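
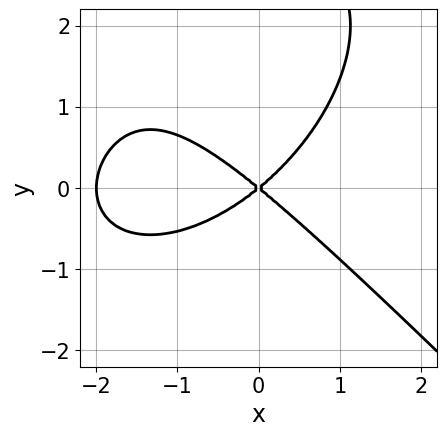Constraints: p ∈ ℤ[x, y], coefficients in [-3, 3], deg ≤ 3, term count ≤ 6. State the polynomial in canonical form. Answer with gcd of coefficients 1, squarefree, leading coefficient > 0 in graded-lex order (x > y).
x^3 + y^3 + 2*x^2 - 3*y^2

1. Degree: the shape is more complex than any degree-2 curve, so deg p = 3.
2. From the visible intercepts: it crosses the y-axis at the gridline y = 0; among the integer gridlines, it crosses the x-axis at x ∈ {-2, 0}.
3. Fitting integer coefficients to these (and the overall shape) gives p.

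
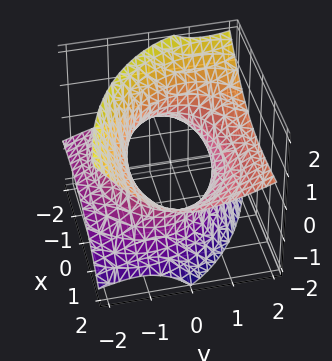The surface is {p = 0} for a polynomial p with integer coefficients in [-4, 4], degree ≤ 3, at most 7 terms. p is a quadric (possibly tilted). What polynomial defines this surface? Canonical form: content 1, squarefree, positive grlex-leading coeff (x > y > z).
x^2 - 3*x*z + 2*y^2 - 3*y*z - 3*z^2 - 3

First, deg p = 2. The shape is more complex than any degree-1 surface.
Next, against the integer gridlines: no z-intercept at any integer in the box.
Finally, putting this together gives p.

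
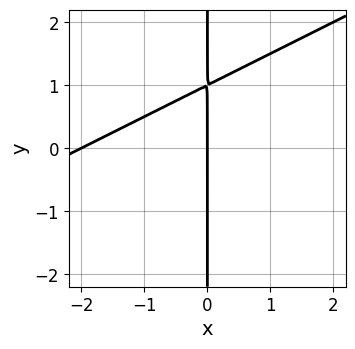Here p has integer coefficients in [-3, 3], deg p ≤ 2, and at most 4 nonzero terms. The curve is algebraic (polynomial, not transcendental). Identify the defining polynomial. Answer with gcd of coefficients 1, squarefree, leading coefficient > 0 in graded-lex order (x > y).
First, degree: the shape is more complex than any degree-1 curve, so deg p = 2.
Then, observable constraints: the visible y-axis segment lies entirely on the curve; among the integer gridlines, it crosses the x-axis at x ∈ {-2, 0}.
Finally, putting this together gives p.

x^2 - 2*x*y + 2*x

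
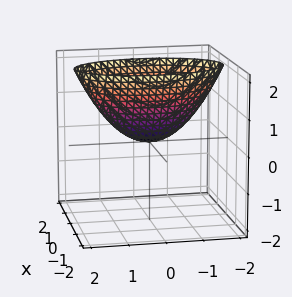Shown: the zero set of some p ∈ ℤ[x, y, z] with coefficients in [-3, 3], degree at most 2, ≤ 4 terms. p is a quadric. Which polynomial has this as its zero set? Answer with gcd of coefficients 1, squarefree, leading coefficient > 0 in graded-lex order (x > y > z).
3*x^2 + y^2 - 2*z

Degree: a single bowl opening along one axis; a quadric, so deg p = 2.
Symmetries: it's symmetric under x → −x, forcing even powers of x; it's symmetric under y → −y, forcing even powers of y.
Reading off the gridlines: it meets the x-axis at x = 0 (among the integer gridlines); it crosses the y-axis at the gridline y = 0; it meets the z-axis at z = 0 (among the integer gridlines).
Together with the visible shape, these determine p as stated.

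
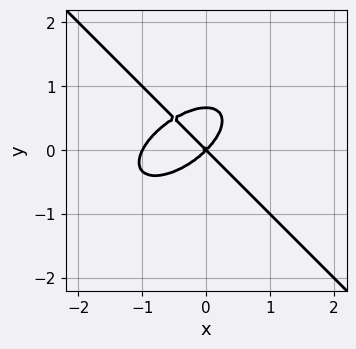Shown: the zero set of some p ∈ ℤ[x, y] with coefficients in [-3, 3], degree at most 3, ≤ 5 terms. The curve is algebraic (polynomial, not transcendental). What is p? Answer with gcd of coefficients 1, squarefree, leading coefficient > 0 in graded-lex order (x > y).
2*x^3 - x^2*y + 3*y^3 + 2*x^2 - 2*y^2

First, deg p = 3.
Then, against the integer gridlines: among the integer gridlines, it crosses the x-axis at x ∈ {-1, 0}; it meets the y-axis at y = 0 (among the integer gridlines).
Finally, the integer polynomial consistent with all of this is the stated p.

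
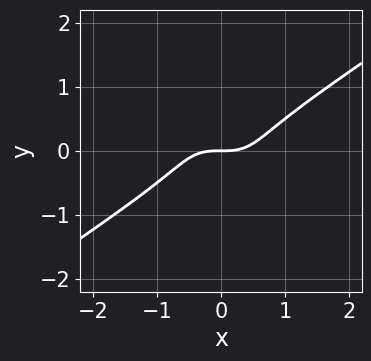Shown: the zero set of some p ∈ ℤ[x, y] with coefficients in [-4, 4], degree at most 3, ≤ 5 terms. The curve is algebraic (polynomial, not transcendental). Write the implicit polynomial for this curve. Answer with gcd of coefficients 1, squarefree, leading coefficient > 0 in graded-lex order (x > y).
x^3 - x*y^2 - 2*y^3 - y

(a) deg p = 3. A generic line meets the curve in up to 3 points.
(b) Against the integer gridlines: it meets the y-axis at y = 0 (among the integer gridlines); it meets the x-axis at x = 0 (among the integer gridlines).
(c) Assembling these constraints gives the stated polynomial.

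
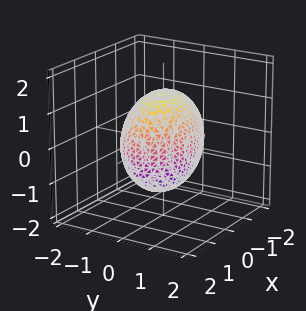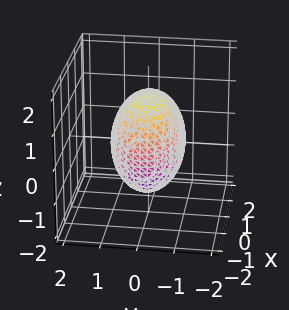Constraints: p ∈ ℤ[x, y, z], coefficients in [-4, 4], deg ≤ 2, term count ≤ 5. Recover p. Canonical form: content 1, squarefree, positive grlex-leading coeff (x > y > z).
1. deg p = 2.
2. Symmetries: it's symmetric under z → −z, forcing even powers of z; mirror symmetry y ↦ −y ⇒ only even powers of y; mirror symmetry x ↦ −x ⇒ only even powers of x.
3. Checking where it meets the axes: among the integer gridlines, it crosses the y-axis at y ∈ {-1, 1}.
4. Together with the visible shape, these determine p as stated.

x^2 + 2*y^2 + z^2 - 2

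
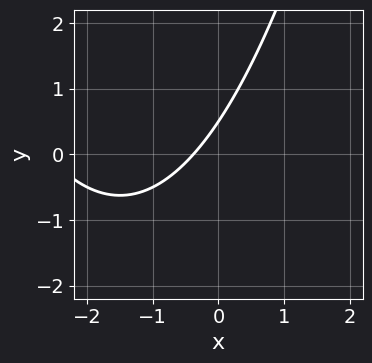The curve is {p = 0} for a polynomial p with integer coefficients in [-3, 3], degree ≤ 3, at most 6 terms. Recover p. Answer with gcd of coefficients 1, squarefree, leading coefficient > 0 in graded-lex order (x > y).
The degree is 2 — a generic line meets the curve in up to 2 points.
Solving for integer coefficients yields p as stated.

x^2 + 3*x - 2*y + 1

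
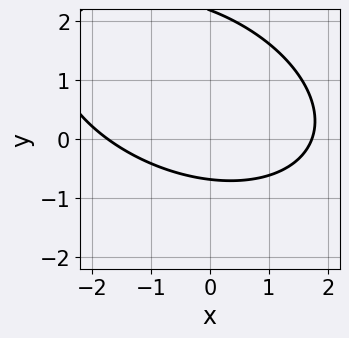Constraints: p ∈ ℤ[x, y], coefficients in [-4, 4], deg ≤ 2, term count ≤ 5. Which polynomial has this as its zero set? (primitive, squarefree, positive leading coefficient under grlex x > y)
1. Degree: a generic line meets the curve in up to 2 points, so deg p = 2.
2. Solving for integer coefficients yields p as stated.

x^2 + x*y + 2*y^2 - 3*y - 3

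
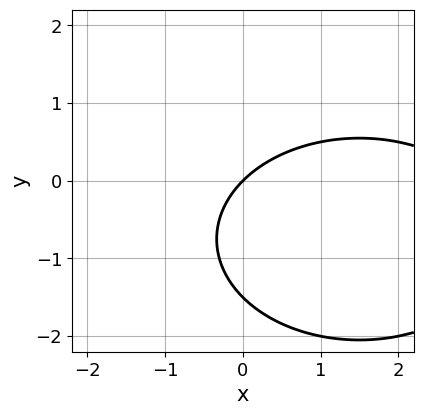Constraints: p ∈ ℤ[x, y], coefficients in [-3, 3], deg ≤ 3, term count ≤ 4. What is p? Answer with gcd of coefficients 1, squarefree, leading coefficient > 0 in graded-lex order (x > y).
x^2 + 2*y^2 - 3*x + 3*y

1. deg p = 2.
2. Against the integer gridlines: it crosses the x-axis at the gridline x = 0; one y-axis crossing is at y = 0.
3. Assembling these constraints gives the stated polynomial.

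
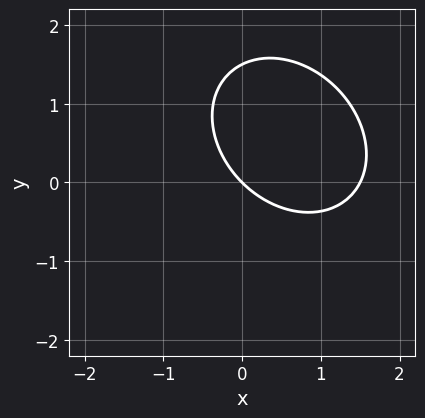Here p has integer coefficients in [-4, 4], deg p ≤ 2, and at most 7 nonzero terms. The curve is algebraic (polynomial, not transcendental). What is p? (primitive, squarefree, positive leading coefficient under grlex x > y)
2*x^2 + x*y + 2*y^2 - 3*x - 3*y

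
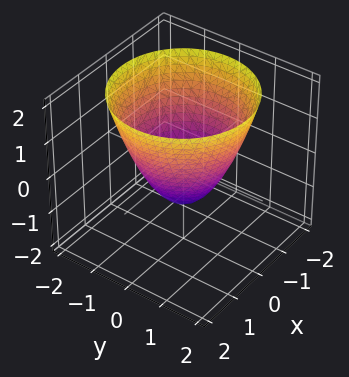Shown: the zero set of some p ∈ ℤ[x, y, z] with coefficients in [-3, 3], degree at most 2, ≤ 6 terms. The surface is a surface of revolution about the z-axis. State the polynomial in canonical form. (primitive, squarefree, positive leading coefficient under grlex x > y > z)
x^2 + y^2 - z - 1

First, deg p = 2. The shape is more complex than any degree-1 surface.
Next, symmetry: the z-axis is an axis of rotation, so x and y enter only as x² + y².
Then, against the integer gridlines: the x-axis gridline crossings are at x ∈ {-1, 1}; a circular section at z = 0 has radius exactly 1; among the integer gridlines, it crosses the y-axis at y ∈ {-1, 1}; it meets the z-axis at z = -1 (among the integer gridlines).
Finally, solving for integer coefficients yields p as stated.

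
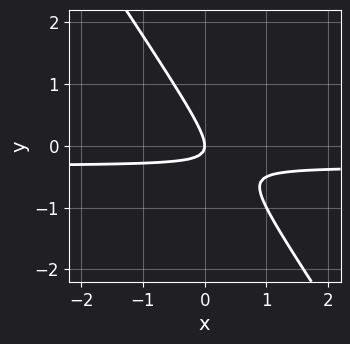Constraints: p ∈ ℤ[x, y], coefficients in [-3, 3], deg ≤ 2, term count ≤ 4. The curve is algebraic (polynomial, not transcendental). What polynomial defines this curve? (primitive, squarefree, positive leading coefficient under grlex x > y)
1. The degree is 2 — the shape is more complex than any degree-1 curve.
2. From the visible intercepts: it meets the y-axis at y = 0 (among the integer gridlines); it crosses the x-axis at the gridline x = 0.
3. Together with the visible shape, these determine p as stated.

3*x*y + 2*y^2 + x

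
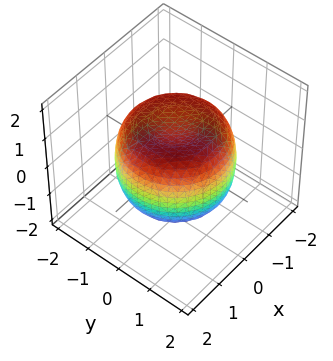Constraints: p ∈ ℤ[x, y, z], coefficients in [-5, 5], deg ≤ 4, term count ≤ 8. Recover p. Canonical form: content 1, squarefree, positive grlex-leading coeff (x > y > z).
2*x^4 + 4*x^2*y^2 + 2*y^4 - 3*x^2 - 3*y^2 + 3*z^2 - 3

First, the degree is 4 — the shape is more complex than any degree-3 surface.
Next, symmetry: every cross-section ⟂ z is a circle, so x, y appear only via x² + y².
Next, reading off the gridlines: among the integer gridlines, it crosses the z-axis at z ∈ {-1, 1}; a circular section at z = 1 has radius between 1 and 2.
Finally, matching integer coefficients to the picture gives p.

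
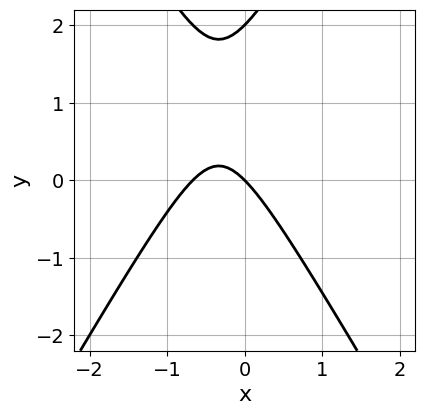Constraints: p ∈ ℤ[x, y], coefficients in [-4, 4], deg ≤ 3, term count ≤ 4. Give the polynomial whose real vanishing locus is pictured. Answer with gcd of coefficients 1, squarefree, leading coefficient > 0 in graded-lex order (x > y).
1. The degree is 2 — no degree-1 curve has this shape.
2. Observable constraints: it meets the x-axis at x = 0 (among the integer gridlines); among the integer gridlines, it crosses the y-axis at y ∈ {0, 2}.
3. These observations pin down the coefficients.

3*x^2 - y^2 + 2*x + 2*y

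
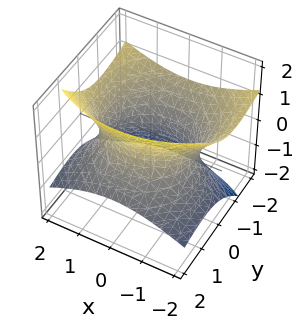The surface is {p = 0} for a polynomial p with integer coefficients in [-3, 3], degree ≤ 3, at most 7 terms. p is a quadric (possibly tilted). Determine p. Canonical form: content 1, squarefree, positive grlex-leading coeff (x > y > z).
x^2 + y^2 + 2*y*z - 2*z^2 - 2

The degree is 2 — no degree-1 surface has this shape.
Checking where it meets the axes: no z-intercept at any integer in the box.
Solving for integer coefficients yields p as stated.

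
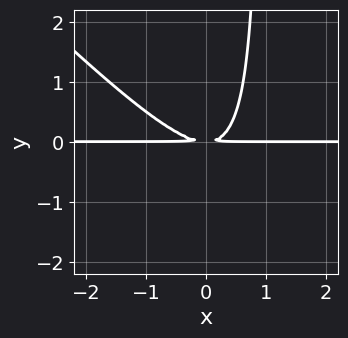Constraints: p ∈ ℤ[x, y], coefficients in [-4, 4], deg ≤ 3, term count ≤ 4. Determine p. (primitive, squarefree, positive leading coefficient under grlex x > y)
1. Degree: no degree-2 curve has this shape, so deg p = 3.
2. From the axis intercepts and sections: every point of the x-axis in the box is on the curve.
3. The integer polynomial consistent with all of this is the stated p.

x^2*y + x*y^2 - y^2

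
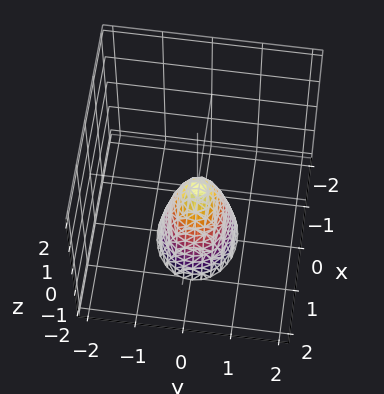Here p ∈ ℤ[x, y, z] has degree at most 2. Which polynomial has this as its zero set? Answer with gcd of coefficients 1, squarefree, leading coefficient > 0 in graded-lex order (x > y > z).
2*x^2 + 3*y^2 + z

First, deg p = 2.
Next, symmetries: the y ↦ −y reflection is a symmetry, so y appears only in even powers; mirror symmetry x ↦ −x ⇒ only even powers of x.
Next, against the integer gridlines: one z-axis crossing is at z = 0; it meets the y-axis at y = 0 (among the integer gridlines); it crosses the x-axis at the gridline x = 0.
Finally, these observations pin down the coefficients.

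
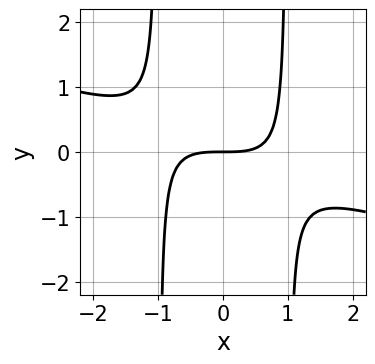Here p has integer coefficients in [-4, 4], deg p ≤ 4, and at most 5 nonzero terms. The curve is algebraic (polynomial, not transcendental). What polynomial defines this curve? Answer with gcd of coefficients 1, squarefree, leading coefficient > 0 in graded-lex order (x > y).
The degree is 3 — a generic line meets the curve in up to 3 points.
Observable constraints: it crosses the x-axis at the gridline x = 0; it crosses the y-axis at the gridline y = 0.
Solving for integer coefficients yields p as stated.

x^3 + 3*x^2*y - 3*y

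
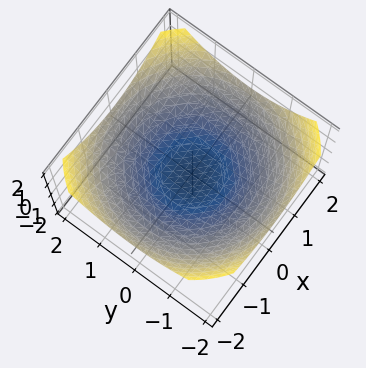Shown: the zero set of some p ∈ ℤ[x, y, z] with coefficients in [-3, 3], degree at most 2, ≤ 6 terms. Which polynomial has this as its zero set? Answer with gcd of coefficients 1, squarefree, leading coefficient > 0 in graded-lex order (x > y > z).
x^2 + y^2 - 3*z - 1

Degree: no degree-1 surface has this shape, so deg p = 2.
Symmetries: rotational symmetry about the z-axis ⇒ p depends on x, y only through x² + y².
Checking where it meets the axes: among the integer gridlines, it crosses the x-axis at x ∈ {-1, 1}; among the integer gridlines, it crosses the y-axis at y ∈ {-1, 1}; a circular section at z = 0 has radius exactly 1.
Fitting integer coefficients to these (and the overall shape) gives p.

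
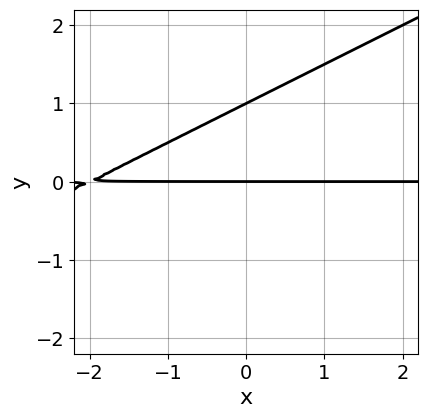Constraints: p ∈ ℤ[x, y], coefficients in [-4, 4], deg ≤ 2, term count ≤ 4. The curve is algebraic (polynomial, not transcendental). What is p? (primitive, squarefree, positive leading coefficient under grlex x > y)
1. deg p = 2. No degree-1 curve has this shape.
2. Observable constraints: among the integer gridlines, it crosses the y-axis at y ∈ {0, 1}; the visible x-axis segment lies entirely on the curve.
3. Fitting integer coefficients to these (and the overall shape) gives p.

x*y - 2*y^2 + 2*y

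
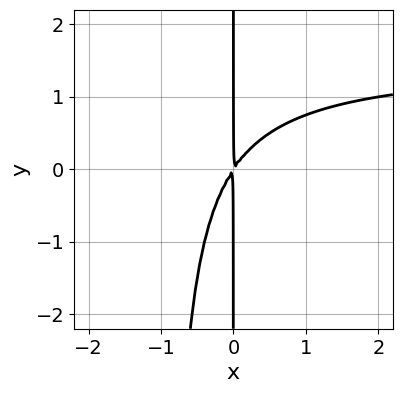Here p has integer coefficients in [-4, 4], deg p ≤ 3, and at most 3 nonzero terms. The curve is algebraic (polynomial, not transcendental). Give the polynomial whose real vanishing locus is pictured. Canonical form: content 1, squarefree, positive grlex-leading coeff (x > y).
2*x^2*y - 3*x^2 + 2*x*y

(a) Degree: the shape is more complex than any degree-2 curve, so deg p = 3.
(b) From the visible intercepts: every point of the y-axis in the box is on the curve.
(c) Putting this together gives p.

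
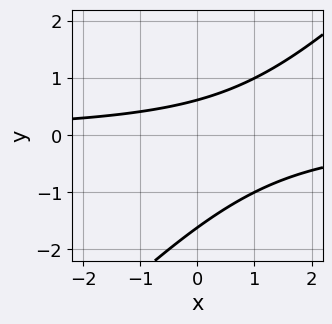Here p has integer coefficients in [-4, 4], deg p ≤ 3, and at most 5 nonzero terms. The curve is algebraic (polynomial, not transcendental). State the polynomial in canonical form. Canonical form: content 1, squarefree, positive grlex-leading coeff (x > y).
x*y - y^2 - y + 1

First, the degree is 2 — the shape is more complex than any degree-1 curve.
Next, observable constraints: it misses every integer gridline on the x-axis.
Finally, assembling these constraints gives the stated polynomial.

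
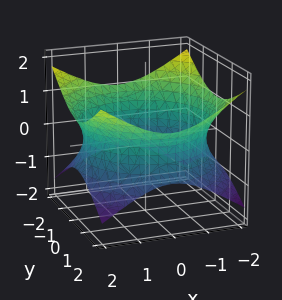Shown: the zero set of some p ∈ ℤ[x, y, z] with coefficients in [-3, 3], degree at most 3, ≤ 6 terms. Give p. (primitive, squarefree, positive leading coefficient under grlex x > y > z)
x^2 + y^2 - 2*z^2 - 3

(a) Degree: one connected sheet with a waist; a quadric, so deg p = 2.
(b) Symmetries: every cross-section ⟂ z is a circle, so x, y appear only via x² + y²; the z ↦ −z reflection is a symmetry, so z appears only in even powers.
(c) Observable constraints: a circular section at z = 0 has radius between 1 and 2; the surface avoids every integer z-axis point in the box.
(d) Putting this together gives p.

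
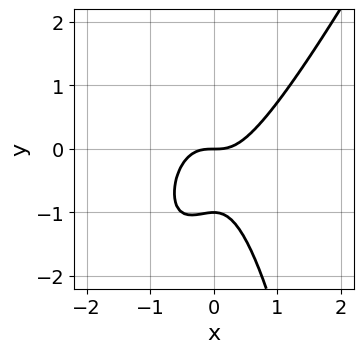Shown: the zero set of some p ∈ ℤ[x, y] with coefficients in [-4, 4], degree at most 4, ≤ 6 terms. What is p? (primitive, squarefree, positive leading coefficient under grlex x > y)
2*x^3 - x^2*y - y^2 - y

1. Degree: no degree-2 curve has this shape, so deg p = 3.
2. Against the integer gridlines: among the integer gridlines, it crosses the y-axis at y ∈ {-1, 0}; it meets the x-axis at x = 0 (among the integer gridlines).
3. Together with the visible shape, these determine p as stated.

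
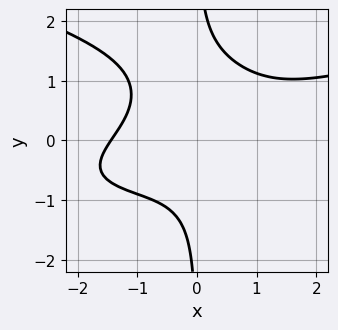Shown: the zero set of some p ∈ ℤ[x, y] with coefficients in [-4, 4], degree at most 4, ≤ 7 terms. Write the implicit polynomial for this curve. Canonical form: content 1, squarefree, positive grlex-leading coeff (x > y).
3*x*y^3 - x^3 + 2*x^2*y - 2*x*y^2 - 3

The degree is 4 — the shape is more complex than any degree-3 curve.
Reading off the gridlines: no y-intercept at any integer in the box.
Fitting integer coefficients to these (and the overall shape) gives p.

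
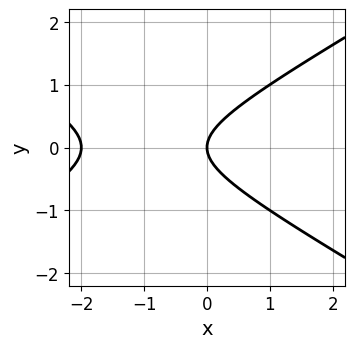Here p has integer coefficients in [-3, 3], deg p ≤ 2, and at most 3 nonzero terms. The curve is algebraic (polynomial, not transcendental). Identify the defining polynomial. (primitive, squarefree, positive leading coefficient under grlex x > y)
1. deg p = 2.
2. Symmetries: mirror symmetry y ↦ −y ⇒ only even powers of y.
3. Observable constraints: one y-axis crossing is at y = 0; the x-axis gridline crossings are at x ∈ {-2, 0}.
4. The integer polynomial consistent with all of this is the stated p.

x^2 - 3*y^2 + 2*x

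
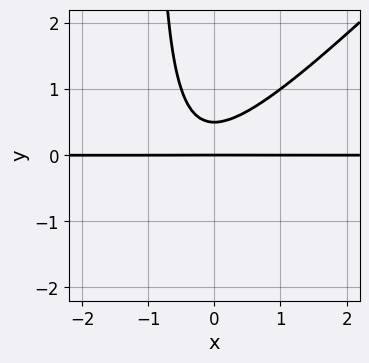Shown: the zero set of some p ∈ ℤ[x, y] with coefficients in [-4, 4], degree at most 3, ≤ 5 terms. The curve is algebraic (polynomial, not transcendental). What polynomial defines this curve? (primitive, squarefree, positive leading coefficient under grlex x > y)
Degree: a generic line meets the curve in up to 3 points, so deg p = 3.
Reading off the gridlines: it meets the y-axis at y = 0 (among the integer gridlines); the visible x-axis segment lies entirely on the curve.
Putting this together gives p.

2*x^2*y - 2*x*y^2 + x*y - 2*y^2 + y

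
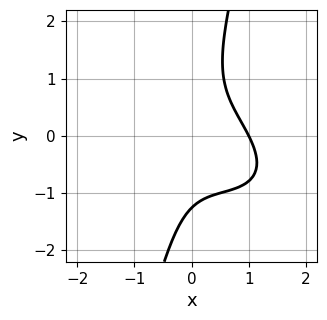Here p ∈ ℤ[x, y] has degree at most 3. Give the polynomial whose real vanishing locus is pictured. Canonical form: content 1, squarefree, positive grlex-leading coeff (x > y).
The degree is 3 — a generic line meets the curve in up to 3 points.
Observable constraints: it crosses the x-axis at the gridline x = 1.
Assembling these constraints gives the stated polynomial.

2*x^3 + 3*x^2*y + 3*x*y^2 - y^3 - 2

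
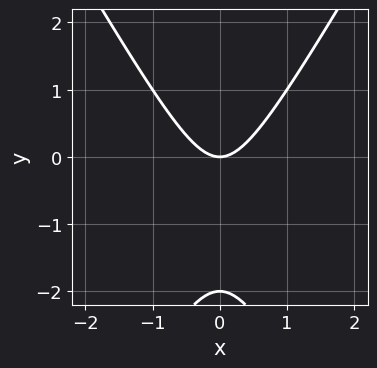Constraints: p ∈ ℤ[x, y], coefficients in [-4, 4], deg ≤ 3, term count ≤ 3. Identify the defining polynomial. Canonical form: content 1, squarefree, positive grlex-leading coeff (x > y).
(a) deg p = 2. No degree-1 curve has this shape.
(b) Symmetries: the x ↦ −x reflection is a symmetry, so x appears only in even powers.
(c) From the axis intercepts and sections: the y-axis gridline crossings are at y ∈ {-2, 0}; one x-axis crossing is at x = 0.
(d) Together with the visible shape, these determine p as stated.

3*x^2 - y^2 - 2*y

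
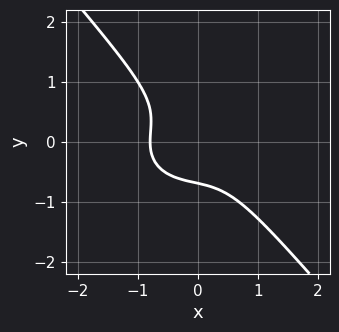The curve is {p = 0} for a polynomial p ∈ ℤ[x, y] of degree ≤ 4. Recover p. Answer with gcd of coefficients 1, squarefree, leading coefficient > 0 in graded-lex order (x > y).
deg p = 3.
The integer polynomial consistent with all of this is the stated p.

2*x^3 + 2*x*y^2 + 3*y^3 + 1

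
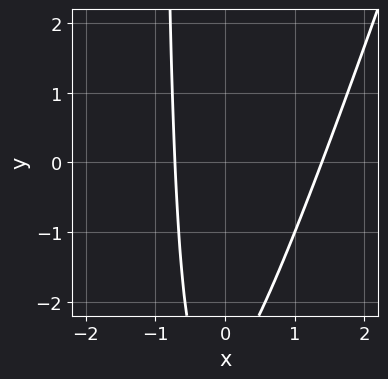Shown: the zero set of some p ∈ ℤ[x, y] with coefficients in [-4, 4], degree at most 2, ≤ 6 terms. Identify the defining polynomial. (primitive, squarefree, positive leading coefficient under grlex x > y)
3*x^2 - x*y - 2*x - y - 3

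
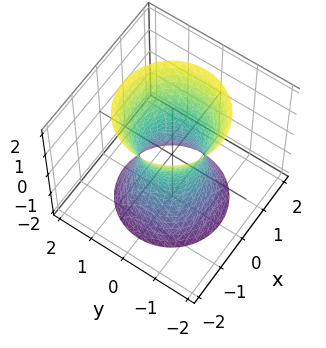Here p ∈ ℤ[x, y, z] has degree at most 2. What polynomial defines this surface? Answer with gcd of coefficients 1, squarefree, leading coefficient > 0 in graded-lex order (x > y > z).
3*x^2 + 3*y^2 - z^2 - 2

The degree is 2 — no degree-1 surface has this shape.
Symmetries: the z-axis is an axis of rotation, so x and y enter only as x² + y².
Against the integer gridlines: it misses every integer gridline on the z-axis; a circular section at z = 1 has radius exactly 1.
These observations pin down the coefficients.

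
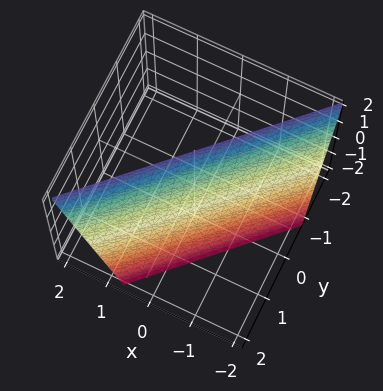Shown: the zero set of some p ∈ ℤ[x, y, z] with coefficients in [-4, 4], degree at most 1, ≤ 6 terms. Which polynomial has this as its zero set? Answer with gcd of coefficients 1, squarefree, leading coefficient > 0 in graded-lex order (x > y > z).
3*x - 3*y - z + 2

First, deg p = 1. Every cross-section is a straight line — this is a plane.
Next, from the axis intercepts and sections: one z-axis crossing is at z = 2.
Finally, the integer polynomial consistent with all of this is the stated p.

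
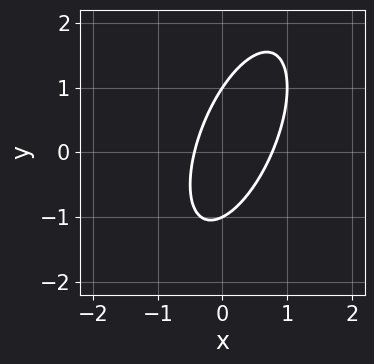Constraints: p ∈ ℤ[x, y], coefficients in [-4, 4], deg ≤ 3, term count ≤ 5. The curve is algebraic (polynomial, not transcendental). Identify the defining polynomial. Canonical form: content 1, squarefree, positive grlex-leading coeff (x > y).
(a) Degree: no degree-1 curve has this shape, so deg p = 2.
(b) Against the integer gridlines: among the integer gridlines, it crosses the y-axis at y ∈ {-1, 1}.
(c) Putting this together gives p.

3*x^2 - 2*x*y + y^2 - x - 1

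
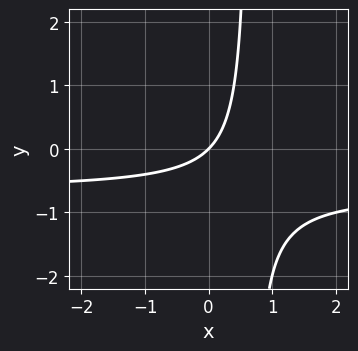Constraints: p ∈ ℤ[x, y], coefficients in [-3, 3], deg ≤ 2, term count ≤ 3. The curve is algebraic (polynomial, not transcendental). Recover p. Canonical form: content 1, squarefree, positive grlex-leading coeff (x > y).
3*x*y + 2*x - 2*y

First, deg p = 2. The shape is more complex than any degree-1 curve.
Then, observable constraints: it crosses the y-axis at the gridline y = 0; one x-axis crossing is at x = 0.
Finally, fitting integer coefficients to these (and the overall shape) gives p.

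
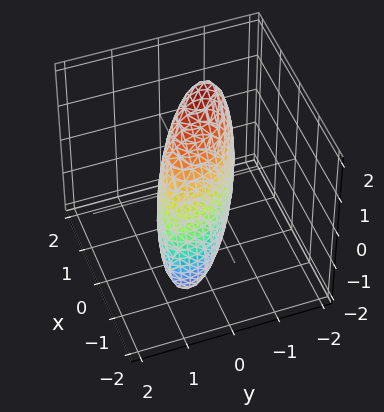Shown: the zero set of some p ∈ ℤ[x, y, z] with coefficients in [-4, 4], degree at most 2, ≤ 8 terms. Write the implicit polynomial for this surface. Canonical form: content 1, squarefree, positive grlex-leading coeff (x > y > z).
3*x^2 + 3*x*y - 2*x*z + 3*y^2 + z^2 - 2

1. The degree is 2 — the shape is more complex than any degree-1 surface.
2. The integer polynomial consistent with all of this is the stated p.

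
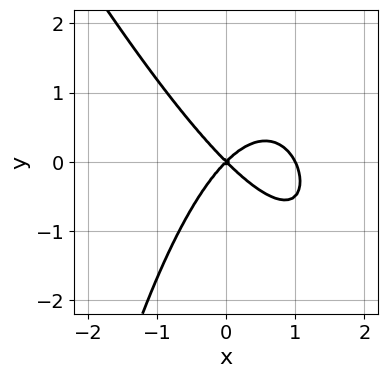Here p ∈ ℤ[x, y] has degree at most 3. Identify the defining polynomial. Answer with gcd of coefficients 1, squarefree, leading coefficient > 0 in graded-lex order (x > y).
2*x^3 + x^2*y - 2*x^2 + 2*y^2

(a) The degree is 3 — no degree-2 curve has this shape.
(b) Reading off the gridlines: one y-axis crossing is at y = 0; among the integer gridlines, it crosses the x-axis at x ∈ {0, 1}.
(c) Putting this together gives p.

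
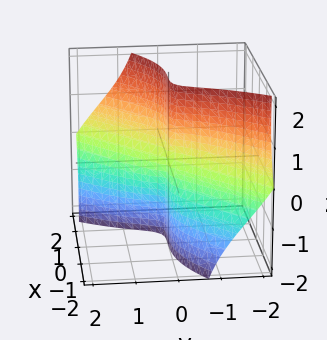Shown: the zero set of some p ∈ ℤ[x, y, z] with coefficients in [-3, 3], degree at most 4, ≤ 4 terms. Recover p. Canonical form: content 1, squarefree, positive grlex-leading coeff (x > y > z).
x^3 - 2*x*y*z - y^3 - y*z^2

First, deg p = 3.
Next, reading off the gridlines: it meets the x-axis at x = 0 (among the integer gridlines); the visible z-axis segment lies entirely on the surface; it meets the y-axis at y = 0 (among the integer gridlines).
Finally, matching integer coefficients to the picture gives p.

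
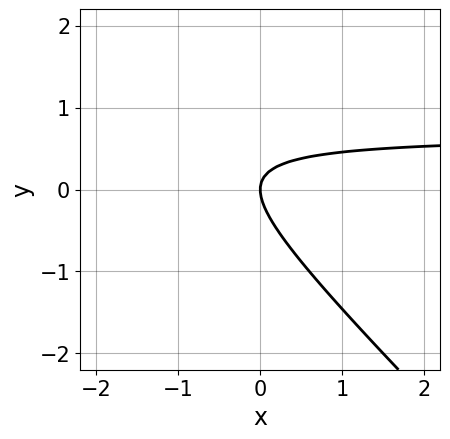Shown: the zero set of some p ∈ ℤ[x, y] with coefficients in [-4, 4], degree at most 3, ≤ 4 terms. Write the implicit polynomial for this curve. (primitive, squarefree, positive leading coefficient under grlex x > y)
3*x*y + 3*y^2 - 2*x

(a) deg p = 2. The shape is more complex than any degree-1 curve.
(b) From the axis intercepts and sections: it meets the y-axis at y = 0 (among the integer gridlines); it crosses the x-axis at the gridline x = 0.
(c) Fitting integer coefficients to these (and the overall shape) gives p.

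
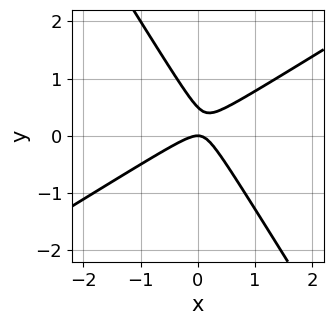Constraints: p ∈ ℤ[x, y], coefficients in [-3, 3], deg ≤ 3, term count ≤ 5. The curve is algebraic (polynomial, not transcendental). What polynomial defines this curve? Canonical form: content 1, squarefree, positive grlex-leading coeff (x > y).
2*x^2 - 2*x*y - 2*y^2 + y

deg p = 2.
From the visible intercepts: one x-axis crossing is at x = 0; it crosses the y-axis at the gridline y = 0.
These observations pin down the coefficients.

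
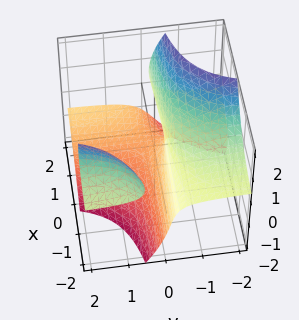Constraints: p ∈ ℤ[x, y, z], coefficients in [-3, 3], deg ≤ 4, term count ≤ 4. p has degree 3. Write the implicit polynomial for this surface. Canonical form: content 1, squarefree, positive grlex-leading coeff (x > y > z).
3*x*y*z + z^3 + 3*y + 1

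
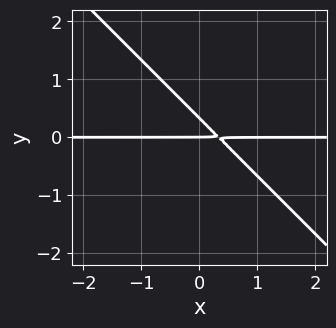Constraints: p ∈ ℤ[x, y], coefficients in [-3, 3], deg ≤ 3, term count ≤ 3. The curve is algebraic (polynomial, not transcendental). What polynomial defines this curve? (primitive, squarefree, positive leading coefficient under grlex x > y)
3*x*y + 3*y^2 - y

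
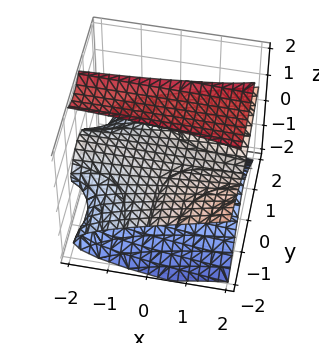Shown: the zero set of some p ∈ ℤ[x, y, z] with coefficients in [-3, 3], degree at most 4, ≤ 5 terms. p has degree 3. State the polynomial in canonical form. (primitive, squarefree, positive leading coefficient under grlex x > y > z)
x*y^2 - 2*y^2*z + 2*z^3 - 2*z^2 - 3*z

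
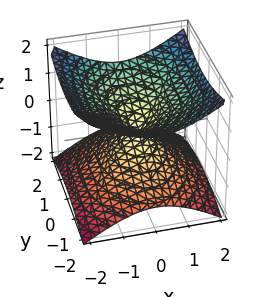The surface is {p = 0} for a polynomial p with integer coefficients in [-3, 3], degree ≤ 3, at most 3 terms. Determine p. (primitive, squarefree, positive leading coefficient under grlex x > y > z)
2*x^2 + y^2 - 3*z^2

1. deg p = 2.
2. Symmetries: the y ↦ −y reflection is a symmetry, so y appears only in even powers; it's symmetric under z → −z, forcing even powers of z; the x ↦ −x reflection is a symmetry, so x appears only in even powers.
3. From the axis intercepts and sections: it crosses the z-axis at the gridline z = 0; it crosses the y-axis at the gridline y = 0.
4. The integer polynomial consistent with all of this is the stated p.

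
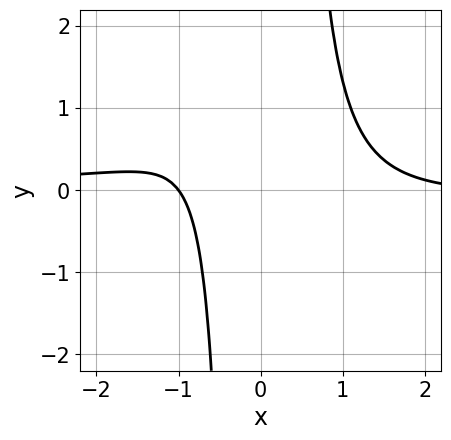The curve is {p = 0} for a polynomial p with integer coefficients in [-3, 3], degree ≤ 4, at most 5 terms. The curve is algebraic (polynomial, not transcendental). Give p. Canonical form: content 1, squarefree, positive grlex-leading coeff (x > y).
3*x^3*y + x^2 - 2*x - 3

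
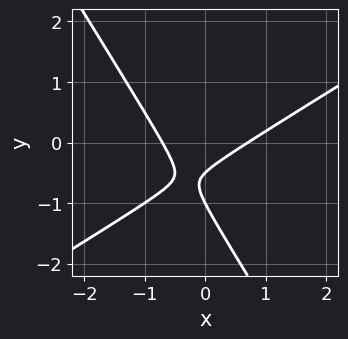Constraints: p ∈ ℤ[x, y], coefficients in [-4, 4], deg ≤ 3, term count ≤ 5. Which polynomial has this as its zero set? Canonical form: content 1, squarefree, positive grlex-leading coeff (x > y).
2*x^2 - 2*x*y - 2*y^2 - 3*y - 1

First, deg p = 2.
Next, from the axis intercepts and sections: it meets the y-axis at y = -1 (among the integer gridlines).
Finally, matching integer coefficients to the picture gives p.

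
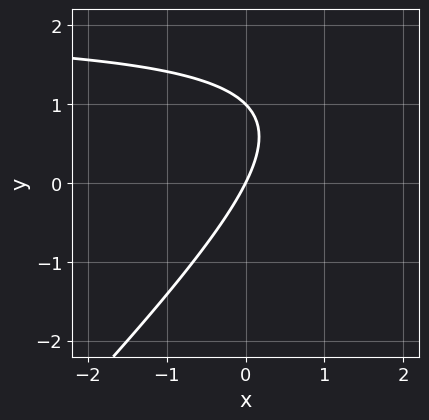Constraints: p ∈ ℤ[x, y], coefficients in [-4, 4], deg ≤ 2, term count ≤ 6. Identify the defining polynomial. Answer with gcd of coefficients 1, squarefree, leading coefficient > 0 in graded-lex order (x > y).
x*y - y^2 - 2*x + y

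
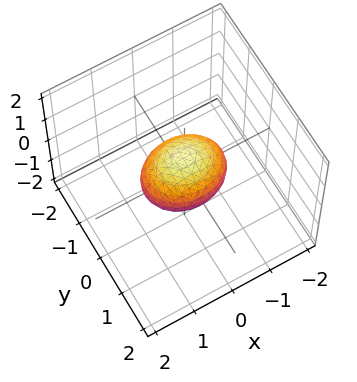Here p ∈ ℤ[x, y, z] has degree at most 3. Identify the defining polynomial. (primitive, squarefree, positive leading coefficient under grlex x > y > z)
2*x^2 + 3*y^2 + 3*z^2 - 2

1. Degree: a closed, bounded, convex surface; a quadric, so deg p = 2.
2. Symmetries: the y ↦ −y reflection is a symmetry, so y appears only in even powers; mirror symmetry z ↦ −z ⇒ only even powers of z; mirror symmetry x ↦ −x ⇒ only even powers of x.
3. Checking where it meets the axes: the x-axis gridline crossings are at x ∈ {-1, 1}.
4. Assembling these constraints gives the stated polynomial.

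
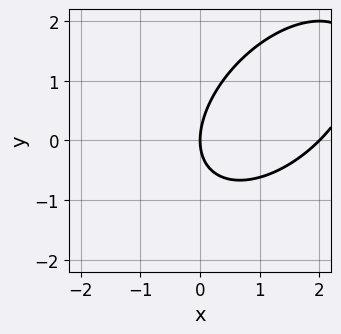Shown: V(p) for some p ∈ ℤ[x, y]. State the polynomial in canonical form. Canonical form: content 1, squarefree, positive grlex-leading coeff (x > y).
x^2 - x*y + y^2 - 2*x

(a) deg p = 2. No degree-1 curve has this shape.
(b) Reading off the gridlines: among the integer gridlines, it crosses the x-axis at x ∈ {0, 2}; it crosses the y-axis at the gridline y = 0.
(c) Assembling these constraints gives the stated polynomial.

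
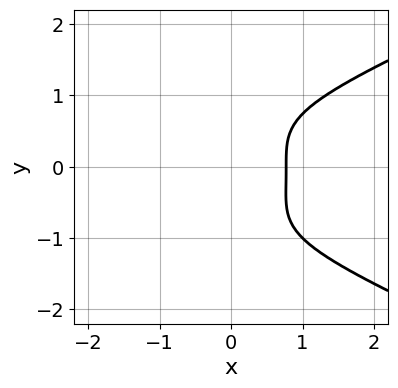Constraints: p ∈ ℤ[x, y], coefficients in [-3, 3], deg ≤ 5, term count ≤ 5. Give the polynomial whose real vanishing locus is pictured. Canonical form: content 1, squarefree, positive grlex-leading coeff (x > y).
2*y^4 - x^3 + y^3 - 2*x + 2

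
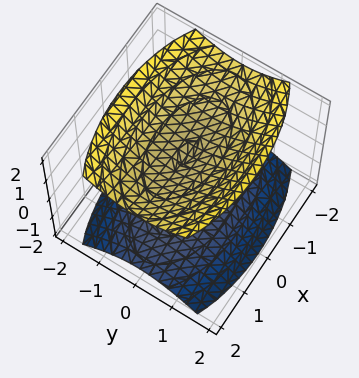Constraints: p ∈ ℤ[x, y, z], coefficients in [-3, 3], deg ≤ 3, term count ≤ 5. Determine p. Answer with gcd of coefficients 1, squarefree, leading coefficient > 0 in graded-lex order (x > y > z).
x^2 + 3*y^2 - 3*z^2 + 3

1. The picture has 2 separate pieces. They look like related sheets of one shape, so recover p as a whole.
2. The degree is 2 — two sheets facing apart; a quadric.
3. Symmetries: it's symmetric under y → −y, forcing even powers of y; it's symmetric under z → −z, forcing even powers of z; the x ↦ −x reflection is a symmetry, so x appears only in even powers.
4. Checking where it meets the axes: the surface avoids every integer x-axis point in the box; among the integer gridlines, it crosses the z-axis at z ∈ {-1, 1}.
5. Matching integer coefficients to the picture gives p.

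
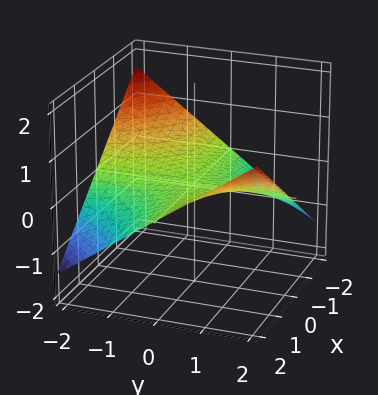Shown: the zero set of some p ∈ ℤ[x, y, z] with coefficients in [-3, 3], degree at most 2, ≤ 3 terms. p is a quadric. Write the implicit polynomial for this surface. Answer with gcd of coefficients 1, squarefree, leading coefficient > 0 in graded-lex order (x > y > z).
x*y - 3*z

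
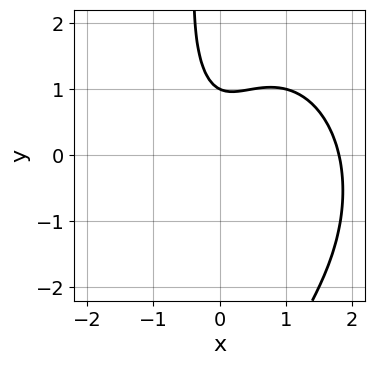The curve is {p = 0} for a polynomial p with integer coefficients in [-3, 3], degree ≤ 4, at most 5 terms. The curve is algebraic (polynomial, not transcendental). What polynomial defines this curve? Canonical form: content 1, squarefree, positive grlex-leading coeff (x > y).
1. The degree is 3 — a generic line meets the curve in up to 3 points.
2. Checking where it meets the axes: it meets the y-axis at y = 1 (among the integer gridlines).
3. These observations pin down the coefficients.

2*x^3 + x*y^2 - 3*x^2 + 2*y - 2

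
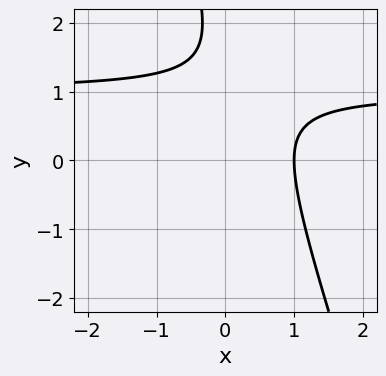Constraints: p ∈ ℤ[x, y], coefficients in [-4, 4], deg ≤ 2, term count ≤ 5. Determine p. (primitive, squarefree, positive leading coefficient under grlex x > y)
First, degree: the shape is more complex than any degree-1 curve, so deg p = 2.
Then, checking where it meets the axes: no y-intercept at any integer in the box; it meets the x-axis at x = 1 (among the integer gridlines).
Finally, these observations pin down the coefficients.

3*x*y + y^2 - 3*x - 3*y + 3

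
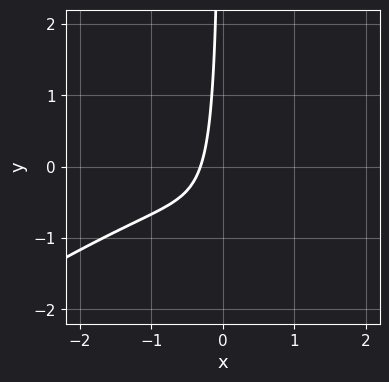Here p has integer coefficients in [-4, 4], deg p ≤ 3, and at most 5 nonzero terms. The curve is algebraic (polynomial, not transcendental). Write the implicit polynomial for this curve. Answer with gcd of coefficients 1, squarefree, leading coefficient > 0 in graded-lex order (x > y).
Degree: the shape is more complex than any degree-2 curve, so deg p = 3.
Reading off the gridlines: the curve avoids every integer y-axis point in the box.
Fitting integer coefficients to these (and the overall shape) gives p.

2*x^3 - 3*x^2*y + 3*x*y + 3*x + 1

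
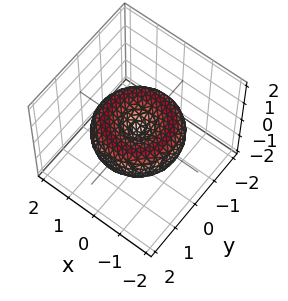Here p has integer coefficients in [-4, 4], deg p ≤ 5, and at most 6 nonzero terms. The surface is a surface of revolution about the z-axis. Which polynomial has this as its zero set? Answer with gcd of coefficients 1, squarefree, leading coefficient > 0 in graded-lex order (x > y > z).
The degree is 4 — the shape is more complex than any degree-3 surface.
Symmetries: the z-axis is an axis of rotation, so x and y enter only as x² + y².
From the visible intercepts: it meets the z-axis at z = 0 (among the integer gridlines); a circular section at z = 0 has radius between 1 and 2; it crosses the x-axis at the gridline x = 0; one y-axis crossing is at y = 0.
Together with the visible shape, these determine p as stated.

x^4 + 2*x^2*y^2 + y^4 - 2*x^2 - 2*y^2 + 3*z^2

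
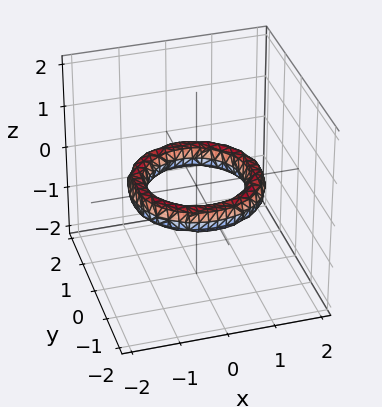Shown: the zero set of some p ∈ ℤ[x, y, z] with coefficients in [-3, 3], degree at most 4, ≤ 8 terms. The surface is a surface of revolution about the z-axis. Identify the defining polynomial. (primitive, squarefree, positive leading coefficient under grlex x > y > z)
x^4 + 2*x^2*y^2 + y^4 - 3*x^2 - 3*y^2 + 3*z^2 + 2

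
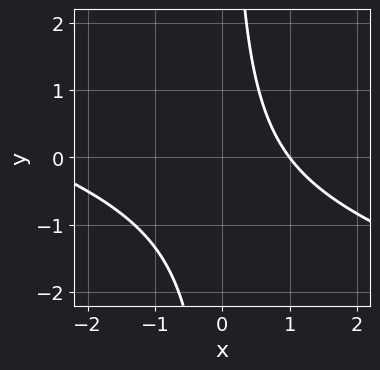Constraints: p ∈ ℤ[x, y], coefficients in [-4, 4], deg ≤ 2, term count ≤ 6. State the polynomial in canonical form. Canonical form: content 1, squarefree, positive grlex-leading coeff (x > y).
x^2 + 3*x*y + 2*x - 3

1. The degree is 2 — the shape is more complex than any degree-1 curve.
2. Reading off the gridlines: it misses every integer gridline on the y-axis; it crosses the x-axis at the gridline x = 1.
3. Assembling these constraints gives the stated polynomial.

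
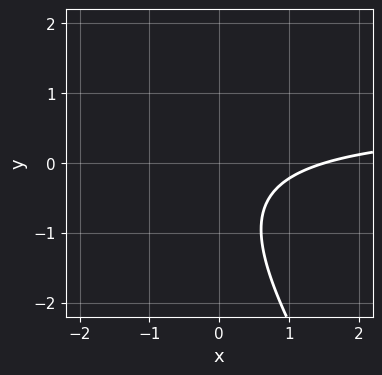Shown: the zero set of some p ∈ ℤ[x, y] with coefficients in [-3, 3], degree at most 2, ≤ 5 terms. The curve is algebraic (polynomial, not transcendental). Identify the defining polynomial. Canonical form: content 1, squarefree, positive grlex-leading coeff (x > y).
3*x*y + 2*y^2 - 2*x + 2*y + 3

1. Degree: a generic line meets the curve in up to 2 points, so deg p = 2.
2. Observable constraints: no y-intercept at any integer in the box.
3. Together with the visible shape, these determine p as stated.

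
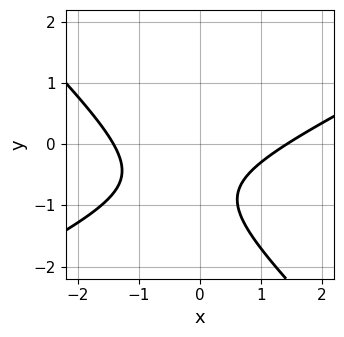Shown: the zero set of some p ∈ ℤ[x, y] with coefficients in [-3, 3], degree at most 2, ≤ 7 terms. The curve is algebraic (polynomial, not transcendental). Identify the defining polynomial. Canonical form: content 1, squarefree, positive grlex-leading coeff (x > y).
(a) The degree is 2 — no degree-1 curve has this shape.
(b) From the visible intercepts: no y-intercept at any integer in the box.
(c) Fitting integer coefficients to these (and the overall shape) gives p.

x^2 - x*y - 2*y^2 - 3*y - 2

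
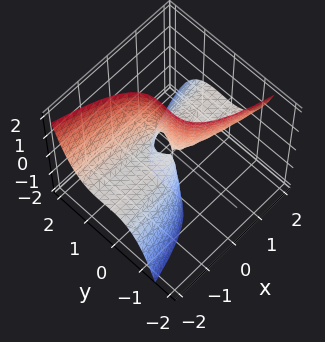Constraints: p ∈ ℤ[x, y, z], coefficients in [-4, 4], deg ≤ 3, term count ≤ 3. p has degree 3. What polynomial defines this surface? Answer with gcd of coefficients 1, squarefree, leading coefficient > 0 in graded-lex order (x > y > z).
First, the degree is 3 — no degree-2 surface has this shape.
Next, reading off the gridlines: every point of the x-axis in the box is on the surface; every point of the z-axis in the box is on the surface.
Finally, fitting integer coefficients to these (and the overall shape) gives p.

3*y^3 + 3*x*z - 2*y^2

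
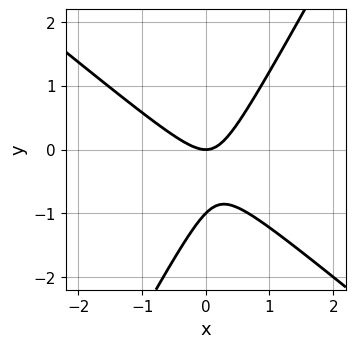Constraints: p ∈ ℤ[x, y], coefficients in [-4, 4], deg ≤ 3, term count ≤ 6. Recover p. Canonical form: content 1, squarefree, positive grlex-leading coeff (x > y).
First, degree: no degree-1 curve has this shape, so deg p = 2.
Then, against the integer gridlines: it meets the x-axis at x = 0 (among the integer gridlines); among the integer gridlines, it crosses the y-axis at y ∈ {-1, 0}.
Finally, assembling these constraints gives the stated polynomial.

3*x^2 + 2*x*y - 2*y^2 - 2*y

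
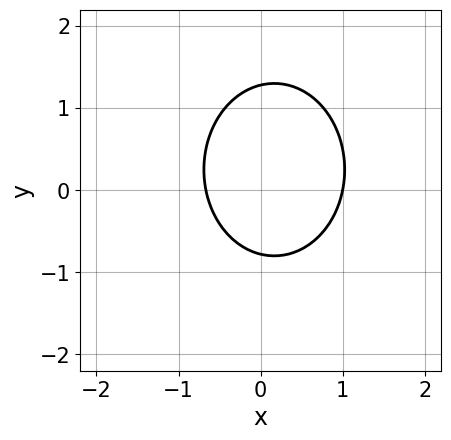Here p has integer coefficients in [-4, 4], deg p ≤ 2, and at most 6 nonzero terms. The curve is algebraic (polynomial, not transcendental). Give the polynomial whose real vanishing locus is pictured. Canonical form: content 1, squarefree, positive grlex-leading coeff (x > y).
First, deg p = 2.
Then, against the integer gridlines: it crosses the x-axis at the gridline x = 1.
Finally, fitting integer coefficients to these (and the overall shape) gives p.

3*x^2 + 2*y^2 - x - y - 2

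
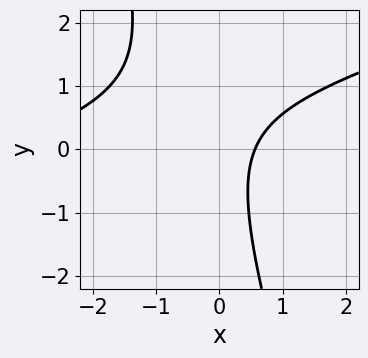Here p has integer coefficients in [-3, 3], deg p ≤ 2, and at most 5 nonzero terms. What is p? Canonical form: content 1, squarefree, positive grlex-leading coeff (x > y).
First, deg p = 2. No degree-1 curve has this shape.
Then, from the visible intercepts: it misses every integer gridline on the y-axis.
Finally, together with the visible shape, these determine p as stated.

x^2 - 3*x*y - y^2 + 3*x - 2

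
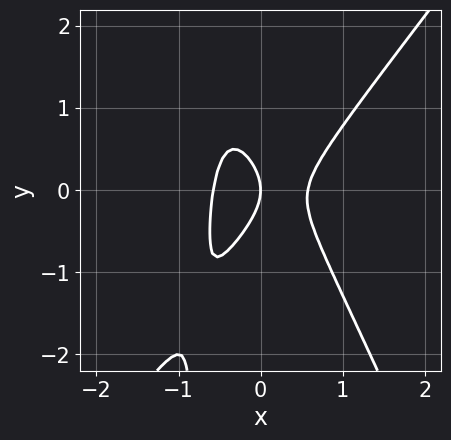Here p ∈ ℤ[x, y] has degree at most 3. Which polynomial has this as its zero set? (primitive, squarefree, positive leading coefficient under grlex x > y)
3*x^3 - x^2*y - x*y^2 - y^2 - x

(a) The degree is 3 — the shape is more complex than any degree-2 curve.
(b) From the axis intercepts and sections: it crosses the x-axis at the gridline x = 0; it crosses the y-axis at the gridline y = 0.
(c) Matching integer coefficients to the picture gives p.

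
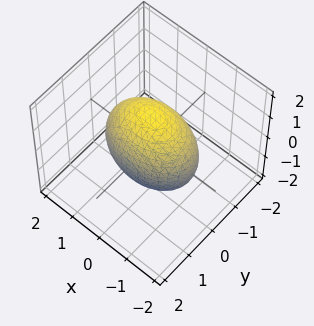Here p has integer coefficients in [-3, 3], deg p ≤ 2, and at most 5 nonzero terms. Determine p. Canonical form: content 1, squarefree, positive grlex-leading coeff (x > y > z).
1. deg p = 2. Bounded and convex; a quadric.
2. Symmetries: the z ↦ −z reflection is a symmetry, so z appears only in even powers; the y ↦ −y reflection is a symmetry, so y appears only in even powers; the x ↦ −x reflection is a symmetry, so x appears only in even powers.
3. Checking where it meets the axes: the y-axis gridline crossings are at y ∈ {-1, 1}.
4. The integer polynomial consistent with all of this is the stated p.

x^2 + 2*y^2 + z^2 - 2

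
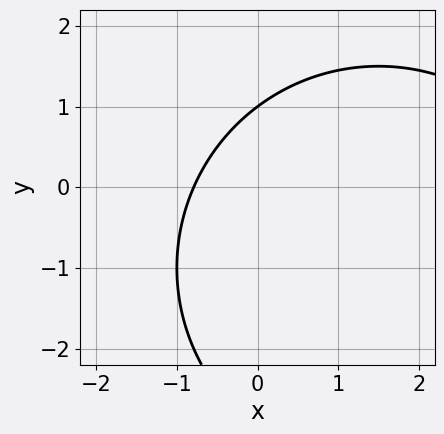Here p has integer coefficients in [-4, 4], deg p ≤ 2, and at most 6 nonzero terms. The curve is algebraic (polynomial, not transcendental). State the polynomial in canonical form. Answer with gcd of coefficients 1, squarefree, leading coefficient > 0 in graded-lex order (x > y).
1. The degree is 2 — a generic line meets the curve in up to 2 points.
2. Checking where it meets the axes: it meets the y-axis at y = 1 (among the integer gridlines).
3. The integer polynomial consistent with all of this is the stated p.

x^2 + y^2 - 3*x + 2*y - 3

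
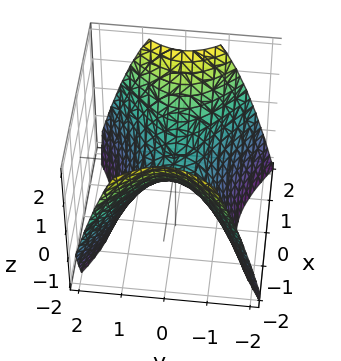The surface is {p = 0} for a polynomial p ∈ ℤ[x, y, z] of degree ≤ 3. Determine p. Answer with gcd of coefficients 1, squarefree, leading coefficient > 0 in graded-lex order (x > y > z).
2*x^2 - 3*y^2 - 3*z

First, the degree is 2 — a hyperbolic paraboloid; a quadric.
Next, symmetries: the y ↦ −y reflection is a symmetry, so y appears only in even powers; it's symmetric under x → −x, forcing even powers of x.
Then, observable constraints: it meets the z-axis at z = 0 (among the integer gridlines); one y-axis crossing is at y = 0.
Finally, together with the visible shape, these determine p as stated.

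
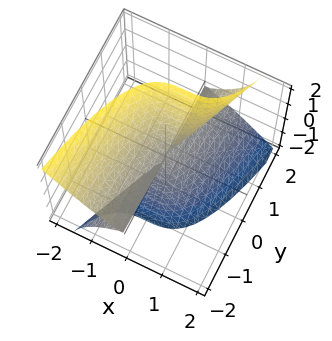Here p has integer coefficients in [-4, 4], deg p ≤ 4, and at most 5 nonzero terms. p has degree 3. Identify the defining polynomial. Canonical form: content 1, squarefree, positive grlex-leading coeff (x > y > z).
deg p = 3. The shape is more complex than any degree-2 surface.
From the visible intercepts: it meets the x-axis at x = 0 (among the integer gridlines); the visible y-axis segment lies entirely on the surface.
The integer polynomial consistent with all of this is the stated p.

3*x^3 - 2*y*z^2 + z^3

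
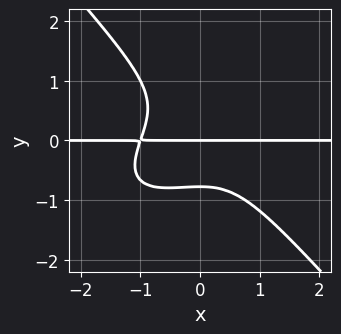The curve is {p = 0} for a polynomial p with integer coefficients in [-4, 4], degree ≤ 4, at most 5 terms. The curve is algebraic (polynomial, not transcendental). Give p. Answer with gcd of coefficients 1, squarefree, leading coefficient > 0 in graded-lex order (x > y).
2*x^3*y - 2*x^2*y^2 + 3*y^4 - y^3 + 2*y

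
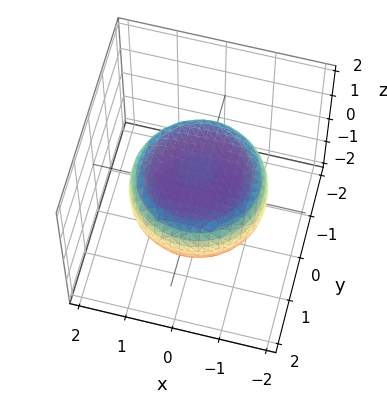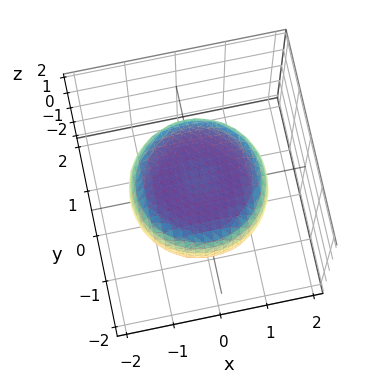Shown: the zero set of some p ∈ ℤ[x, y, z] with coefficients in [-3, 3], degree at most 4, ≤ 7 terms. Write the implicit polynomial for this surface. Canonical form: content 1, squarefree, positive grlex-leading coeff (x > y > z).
x^4 + 2*x^2*y^2 + y^4 - x^2 - y^2 + 3*z^2 - 2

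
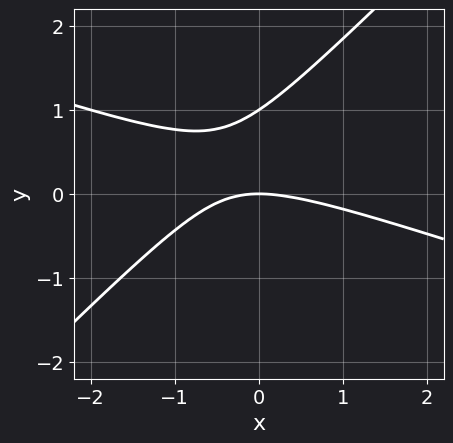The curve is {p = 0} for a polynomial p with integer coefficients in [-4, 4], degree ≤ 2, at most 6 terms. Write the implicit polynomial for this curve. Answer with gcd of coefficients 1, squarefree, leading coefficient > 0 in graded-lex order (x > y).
First, degree: the shape is more complex than any degree-1 curve, so deg p = 2.
Then, from the visible intercepts: the y-axis gridline crossings are at y ∈ {0, 1}; it crosses the x-axis at the gridline x = 0.
Finally, these observations pin down the coefficients.

x^2 + 2*x*y - 3*y^2 + 3*y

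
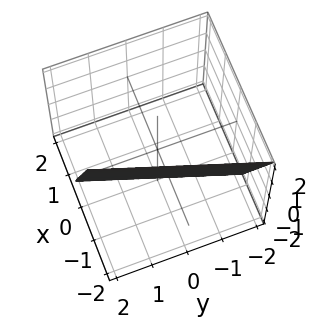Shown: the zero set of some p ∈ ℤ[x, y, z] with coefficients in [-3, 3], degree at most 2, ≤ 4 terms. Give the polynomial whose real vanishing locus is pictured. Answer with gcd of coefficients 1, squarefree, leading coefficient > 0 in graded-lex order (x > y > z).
3*x - y + z + 2

The degree is 1 — the surface is flat (a plane).
Observable constraints: one y-axis crossing is at y = 2; it meets the z-axis at z = -2 (among the integer gridlines).
Fitting integer coefficients to these (and the overall shape) gives p.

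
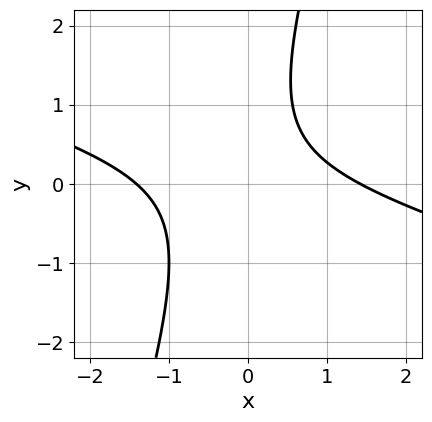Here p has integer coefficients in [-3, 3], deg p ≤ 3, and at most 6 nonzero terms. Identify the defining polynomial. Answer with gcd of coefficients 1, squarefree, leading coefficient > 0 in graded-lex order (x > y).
x^2 + 3*x*y - y^2 + y - 2

Degree: no degree-1 curve has this shape, so deg p = 2.
Reading off the gridlines: it misses every integer gridline on the y-axis.
Together with the visible shape, these determine p as stated.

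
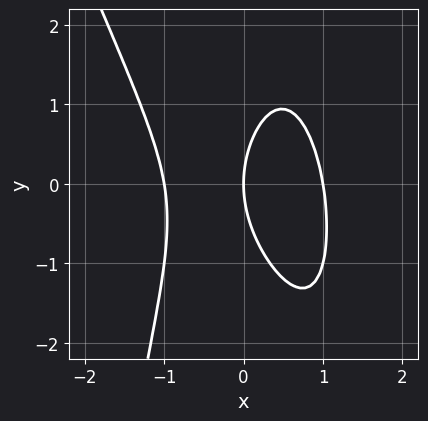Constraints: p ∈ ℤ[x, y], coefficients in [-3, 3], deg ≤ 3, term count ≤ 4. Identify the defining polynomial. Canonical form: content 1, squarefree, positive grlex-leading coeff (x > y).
3*x^3 + x^2*y + y^2 - 3*x

1. The degree is 3 — no degree-2 curve has this shape.
2. Against the integer gridlines: it meets the y-axis at y = 0 (among the integer gridlines); among the integer gridlines, it crosses the x-axis at x ∈ {-1, 0, 1}.
3. These observations pin down the coefficients.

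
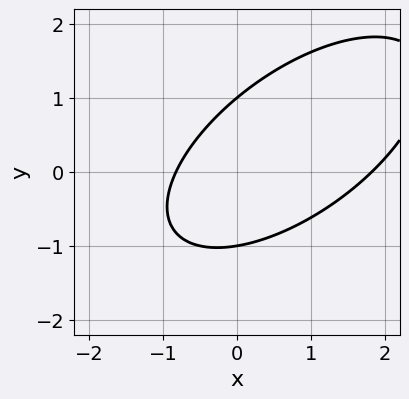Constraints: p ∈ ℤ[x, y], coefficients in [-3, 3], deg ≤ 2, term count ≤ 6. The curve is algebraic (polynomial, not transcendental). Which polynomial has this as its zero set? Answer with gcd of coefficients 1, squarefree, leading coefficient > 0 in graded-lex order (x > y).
2*x^2 - 3*x*y + 3*y^2 - 2*x - 3

(a) The degree is 2 — a generic line meets the curve in up to 2 points.
(b) Against the integer gridlines: the y-axis gridline crossings are at y ∈ {-1, 1}.
(c) Putting this together gives p.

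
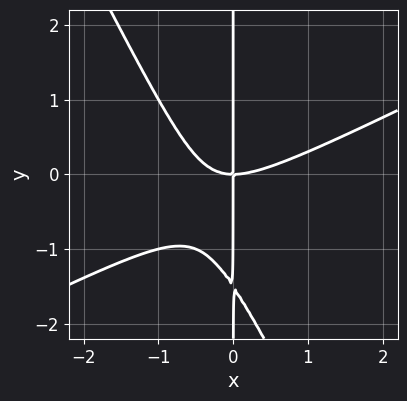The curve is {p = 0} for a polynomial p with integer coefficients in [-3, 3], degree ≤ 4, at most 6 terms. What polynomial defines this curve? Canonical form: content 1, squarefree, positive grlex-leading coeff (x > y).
1. The degree is 3 — no degree-2 curve has this shape.
2. From the visible intercepts: one x-axis crossing is at x = 0; every point of the y-axis in the box is on the curve.
3. Putting this together gives p.

2*x^3 - 3*x^2*y - 2*x*y^2 - 3*x*y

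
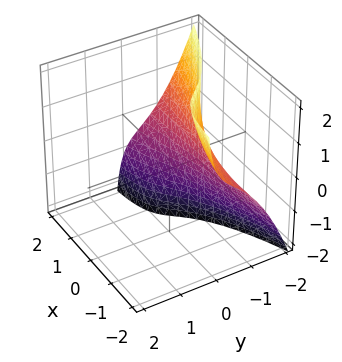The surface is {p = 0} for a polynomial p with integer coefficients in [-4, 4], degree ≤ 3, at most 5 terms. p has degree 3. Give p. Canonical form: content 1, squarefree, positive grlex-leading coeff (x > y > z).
Degree: a generic line meets the surface in up to 3 points, so deg p = 3.
From the axis intercepts and sections: no x-intercept at any integer in the box; the surface avoids every integer z-axis point in the box.
Assembling these constraints gives the stated polynomial.

2*x*y*z - 3*y^3 - x*z - 2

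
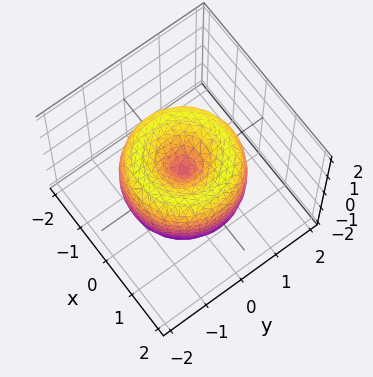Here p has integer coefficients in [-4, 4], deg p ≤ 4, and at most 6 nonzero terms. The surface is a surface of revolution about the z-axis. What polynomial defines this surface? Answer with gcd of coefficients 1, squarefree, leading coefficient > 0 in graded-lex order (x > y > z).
x^4 + 2*x^2*y^2 + y^4 - 2*x^2 - 2*y^2 + z^2

(a) deg p = 4. No degree-3 surface has this shape.
(b) Symmetries: rotational symmetry about the z-axis ⇒ p depends on x, y only through x² + y².
(c) Reading off the gridlines: a circular section at z = 0 has radius between 1 and 2; it crosses the x-axis at the gridline x = 0; one y-axis crossing is at y = 0.
(d) Together with the visible shape, these determine p as stated.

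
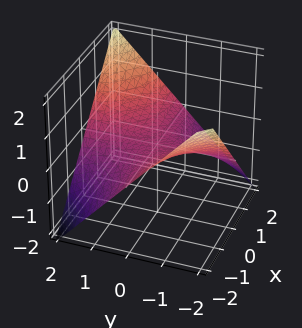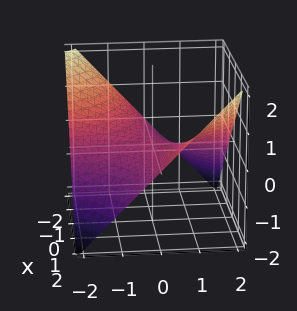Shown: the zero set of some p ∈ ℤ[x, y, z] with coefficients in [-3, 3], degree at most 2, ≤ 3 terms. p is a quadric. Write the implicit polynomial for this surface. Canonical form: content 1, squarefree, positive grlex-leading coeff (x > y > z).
x*y - 2*z

1. Degree: a hyperbolic paraboloid; a quadric, so deg p = 2.
2. Against the integer gridlines: the visible y-axis segment lies entirely on the surface; the visible x-axis segment lies entirely on the surface; it crosses the z-axis at the gridline z = 0.
3. Fitting integer coefficients to these (and the overall shape) gives p.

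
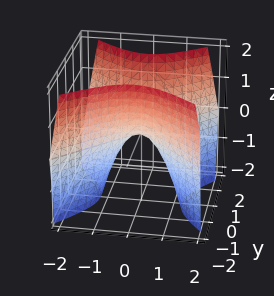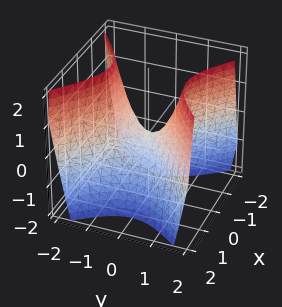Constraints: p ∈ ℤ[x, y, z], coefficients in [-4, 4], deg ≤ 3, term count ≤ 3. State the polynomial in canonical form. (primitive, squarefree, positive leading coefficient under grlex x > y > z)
First, deg p = 2. A saddle surface; a quadric.
Next, symmetries: the x ↦ −x reflection is a symmetry, so x appears only in even powers; mirror symmetry y ↦ −y ⇒ only even powers of y.
Then, reading off the gridlines: it meets the x-axis at x = 0 (among the integer gridlines); it crosses the z-axis at the gridline z = 0; it crosses the y-axis at the gridline y = 0.
Finally, putting this together gives p.

3*x^2 - 3*y^2 + 2*z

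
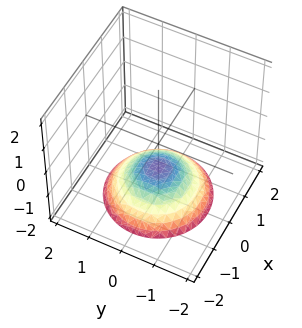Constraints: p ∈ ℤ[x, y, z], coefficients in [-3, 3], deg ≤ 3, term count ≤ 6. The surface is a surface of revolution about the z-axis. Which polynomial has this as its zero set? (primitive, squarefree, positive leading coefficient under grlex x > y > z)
(a) Degree: no degree-1 surface has this shape, so deg p = 2.
(b) By symmetry, the surface is invariant under rotation about z: p = q(x² + y², z).
(c) Reading off the gridlines: it misses every integer gridline on the x-axis; no y-intercept at any integer in the box; one z-axis crossing is at z = -1.
(d) Fitting integer coefficients to these (and the overall shape) gives p.

x^2 + y^2 + 2*z + 2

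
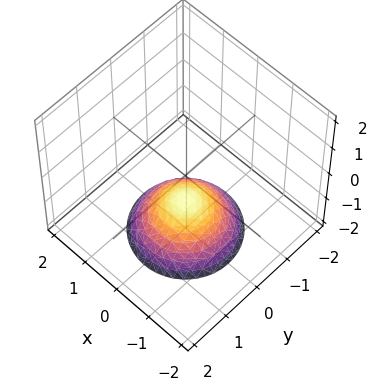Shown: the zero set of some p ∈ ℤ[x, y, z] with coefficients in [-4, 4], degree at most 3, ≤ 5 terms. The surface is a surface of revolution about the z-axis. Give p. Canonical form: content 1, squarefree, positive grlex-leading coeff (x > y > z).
First, deg p = 2. The shape is more complex than any degree-1 surface.
Next, symmetries: the z-axis is an axis of rotation, so x and y enter only as x² + y².
Next, checking where it meets the axes: it misses every integer gridline on the x-axis; it misses every integer gridline on the y-axis; a circular section at z = -2 has radius between 1 and 2; it meets the z-axis at z = -1 (among the integer gridlines).
Finally, putting this together gives p.

2*x^2 + 2*y^2 + 3*z + 3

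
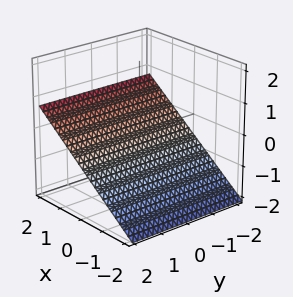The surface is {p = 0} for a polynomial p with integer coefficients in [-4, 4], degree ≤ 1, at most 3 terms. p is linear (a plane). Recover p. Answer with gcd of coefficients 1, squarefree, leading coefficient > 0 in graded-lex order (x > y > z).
deg p = 1. Every cross-section is a straight line — this is a plane.
Checking where it meets the axes: one x-axis crossing is at x = 1; the surface avoids every integer y-axis point in the box.
Solving for integer coefficients yields p as stated.

2*x - 3*z - 2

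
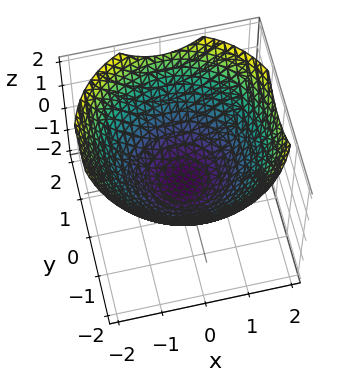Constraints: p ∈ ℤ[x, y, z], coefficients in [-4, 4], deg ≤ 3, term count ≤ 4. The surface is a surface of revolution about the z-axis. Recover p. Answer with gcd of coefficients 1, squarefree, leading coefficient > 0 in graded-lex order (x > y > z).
(a) Degree: no degree-1 surface has this shape, so deg p = 2.
(b) Symmetry: the surface is invariant under rotation about z: p = q(x² + y², z).
(c) Observable constraints: a circular section at z = 0 has radius exactly 1; among the integer gridlines, it crosses the y-axis at y ∈ {-1, 1}; among the integer gridlines, it crosses the x-axis at x ∈ {-1, 1}.
(d) Together with the visible shape, these determine p as stated.

x^2 + y^2 - 2*z - 1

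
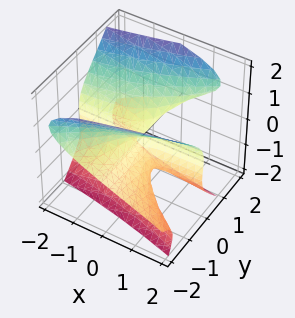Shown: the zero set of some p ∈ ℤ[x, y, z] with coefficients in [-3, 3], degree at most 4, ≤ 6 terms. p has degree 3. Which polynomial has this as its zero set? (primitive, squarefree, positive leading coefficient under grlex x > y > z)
3*y^2*z - 2*z^3 - 3*x*y - 2*z^2

(a) Degree: a generic line meets the surface in up to 3 points, so deg p = 3.
(b) Reading off the gridlines: the visible x-axis segment lies entirely on the surface; it meets the z-axis at z = -1 (among the integer gridlines); the visible y-axis segment lies entirely on the surface.
(c) Putting this together gives p.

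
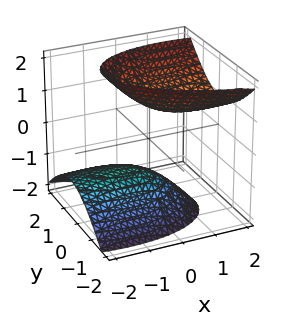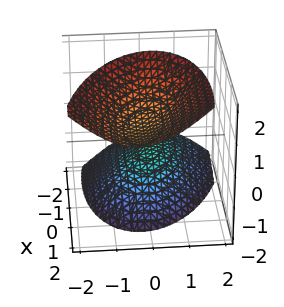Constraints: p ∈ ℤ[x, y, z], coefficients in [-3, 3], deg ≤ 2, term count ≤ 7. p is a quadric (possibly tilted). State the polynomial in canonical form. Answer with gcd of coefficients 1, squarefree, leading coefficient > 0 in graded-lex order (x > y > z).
First, I count 2 distinct pieces.
Next, degree: the shape is more complex than any degree-1 surface, so deg p = 2.
Then, from the axis intercepts and sections: no y-intercept at any integer in the box; it misses every integer gridline on the x-axis; the z-axis gridline crossings are at z ∈ {-1, 1}.
Finally, the integer polynomial consistent with all of this is the stated p.

x^2 + x*y - 2*x*z + 3*y^2 - 2*z^2 + 2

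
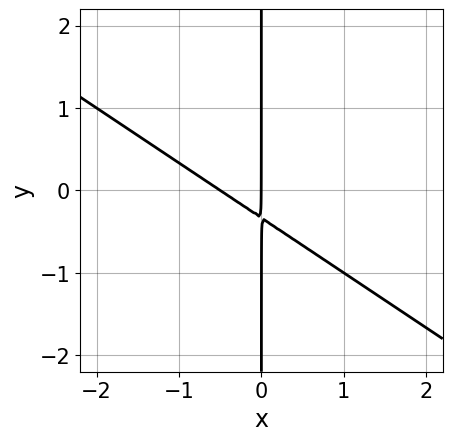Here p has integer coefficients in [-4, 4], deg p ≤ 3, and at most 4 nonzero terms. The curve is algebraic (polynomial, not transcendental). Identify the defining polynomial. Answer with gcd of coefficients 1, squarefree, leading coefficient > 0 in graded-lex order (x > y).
First, deg p = 2. A generic line meets the curve in up to 2 points.
Next, from the visible intercepts: the visible y-axis segment lies entirely on the curve; it meets the x-axis at x = 0 (among the integer gridlines).
Finally, these observations pin down the coefficients.

2*x^2 + 3*x*y + x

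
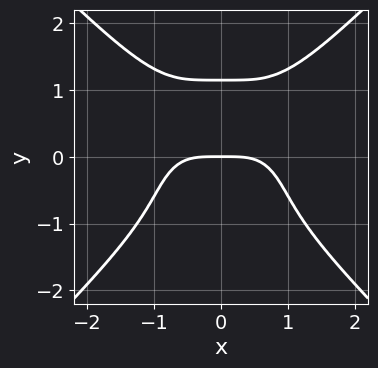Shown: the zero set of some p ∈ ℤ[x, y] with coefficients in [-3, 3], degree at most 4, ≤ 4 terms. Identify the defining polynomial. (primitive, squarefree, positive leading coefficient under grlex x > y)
(a) Degree: no degree-3 curve has this shape, so deg p = 4.
(b) Symmetries: it's symmetric under x → −x, forcing even powers of x.
(c) Against the integer gridlines: it crosses the y-axis at the gridline y = 0; it meets the x-axis at x = 0 (among the integer gridlines).
(d) These observations pin down the coefficients.

2*x^4 - 2*y^4 + 3*y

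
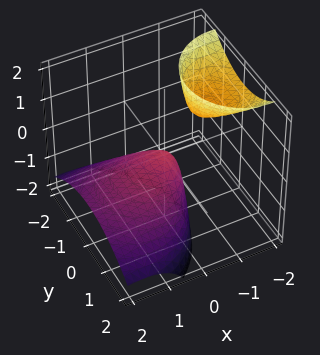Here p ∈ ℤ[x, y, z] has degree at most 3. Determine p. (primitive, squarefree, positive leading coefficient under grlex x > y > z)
x^2 + 2*x*z + y^2 + z

First, I count 2 distinct pieces.
Next, the degree is 2 — no degree-1 surface has this shape.
Next, checking where it meets the axes: it crosses the x-axis at the gridline x = 0; it meets the y-axis at y = 0 (among the integer gridlines); one z-axis crossing is at z = 0.
Finally, fitting integer coefficients to these (and the overall shape) gives p.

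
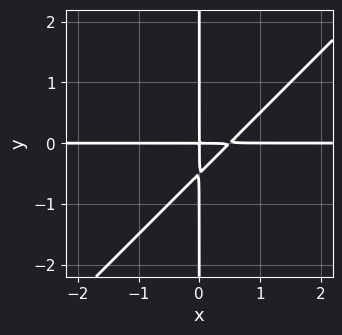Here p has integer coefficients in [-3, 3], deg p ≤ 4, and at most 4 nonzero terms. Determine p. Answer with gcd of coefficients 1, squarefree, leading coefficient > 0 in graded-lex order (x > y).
2*x^2*y - 2*x*y^2 - x*y

Degree: no degree-2 curve has this shape, so deg p = 3.
Observable constraints: the visible x-axis segment lies entirely on the curve; every point of the y-axis in the box is on the curve.
Together with the visible shape, these determine p as stated.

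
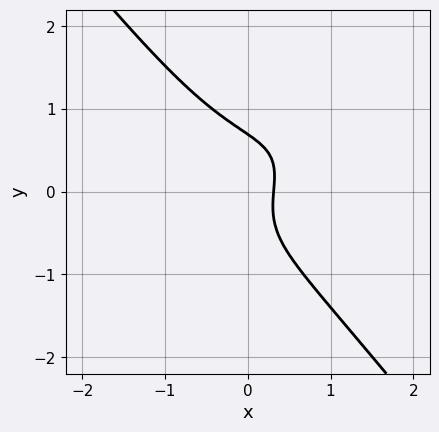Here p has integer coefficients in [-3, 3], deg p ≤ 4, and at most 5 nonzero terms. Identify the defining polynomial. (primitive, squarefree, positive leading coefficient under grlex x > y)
2*x^3 - 3*x^2*y + 3*y^3 + 3*x - 1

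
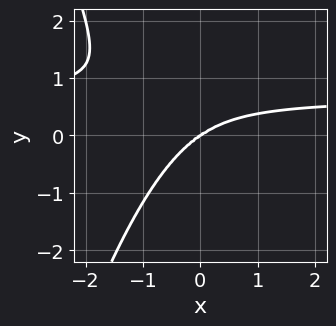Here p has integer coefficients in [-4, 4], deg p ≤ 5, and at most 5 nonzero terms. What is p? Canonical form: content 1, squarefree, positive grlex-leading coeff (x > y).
The degree is 4 — no degree-3 curve has this shape.
Reading off the gridlines: it crosses the y-axis at the gridline y = 0; it crosses the x-axis at the gridline x = 0.
Solving for integer coefficients yields p as stated.

3*x^3*y - 2*x^3 + 2*x^2*y + 2*y^3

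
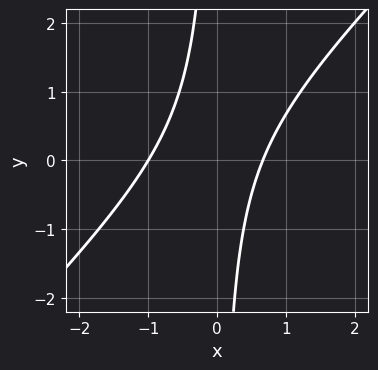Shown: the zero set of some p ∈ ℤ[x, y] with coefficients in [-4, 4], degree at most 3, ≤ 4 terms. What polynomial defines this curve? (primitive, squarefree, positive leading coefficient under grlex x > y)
(a) Degree: the shape is more complex than any degree-1 curve, so deg p = 2.
(b) Observable constraints: it meets the x-axis at x = -1 (among the integer gridlines); no y-intercept at any integer in the box.
(c) Solving for integer coefficients yields p as stated.

3*x^2 - 3*x*y + x - 2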